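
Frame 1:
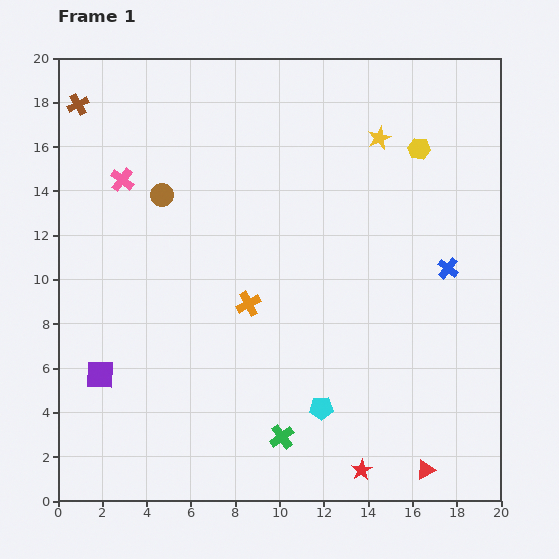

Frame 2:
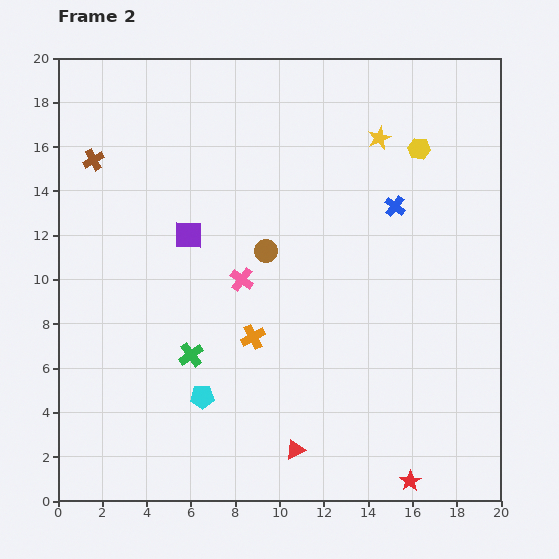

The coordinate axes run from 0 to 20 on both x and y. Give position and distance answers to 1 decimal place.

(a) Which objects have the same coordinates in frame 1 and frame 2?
the yellow star, the yellow hexagon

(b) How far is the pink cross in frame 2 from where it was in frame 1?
7.0

The pink cross moved from (2.9, 14.5) to (8.3, 10.0), a distance of √(5.4² + 4.5²) ≈ 7.0.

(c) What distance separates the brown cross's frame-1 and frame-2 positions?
2.6

The brown cross moved from (0.9, 17.9) to (1.6, 15.4), a distance of √(0.7² + 2.5²) ≈ 2.6.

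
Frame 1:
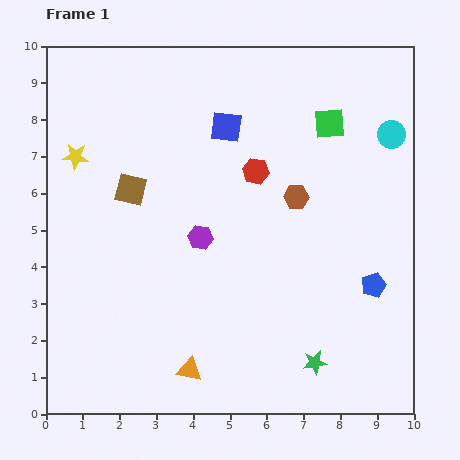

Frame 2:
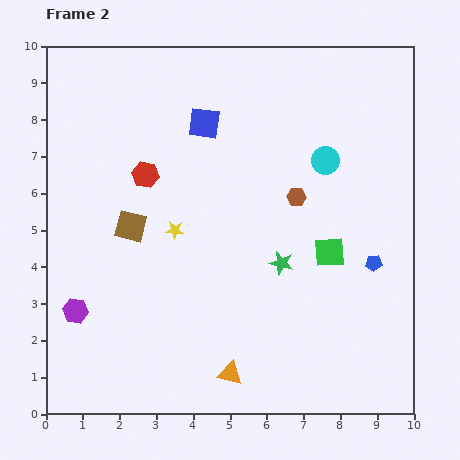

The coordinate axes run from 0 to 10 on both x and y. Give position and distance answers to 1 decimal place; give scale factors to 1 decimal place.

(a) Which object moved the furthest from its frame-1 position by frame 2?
the purple hexagon

(moved 3.9; next 3.5)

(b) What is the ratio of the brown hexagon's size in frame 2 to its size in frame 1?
0.8×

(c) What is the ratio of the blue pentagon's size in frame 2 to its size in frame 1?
0.7×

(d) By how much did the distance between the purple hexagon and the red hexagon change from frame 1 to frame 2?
+1.9

Distance in frame 1: 2.3. Distance in frame 2: 4.2.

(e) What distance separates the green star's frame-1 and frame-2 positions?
2.8

The green star moved from (7.3, 1.4) to (6.4, 4.1), a distance of √(0.9² + 2.7²) ≈ 2.8.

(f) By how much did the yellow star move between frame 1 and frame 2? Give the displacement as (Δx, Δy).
(2.7, -2.0)

The yellow star was at (0.8, 7.0) in frame 1 and (3.5, 5.0) in frame 2.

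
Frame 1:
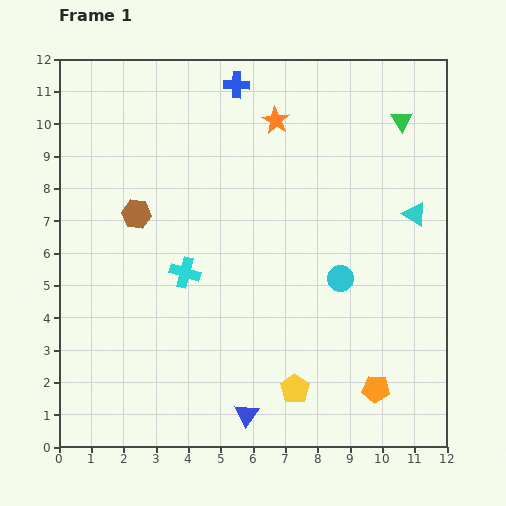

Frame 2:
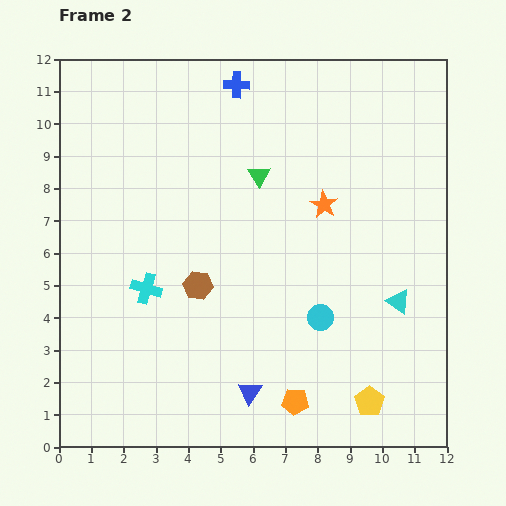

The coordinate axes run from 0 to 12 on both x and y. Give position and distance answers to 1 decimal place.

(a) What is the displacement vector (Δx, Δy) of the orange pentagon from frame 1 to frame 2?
(-2.5, -0.4)

The orange pentagon was at (9.8, 1.8) in frame 1 and (7.3, 1.4) in frame 2.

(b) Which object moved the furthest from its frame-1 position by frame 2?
the green triangle

(moved 4.7; next 3.0)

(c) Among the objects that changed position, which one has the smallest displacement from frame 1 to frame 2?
the blue triangle

(moved 0.7)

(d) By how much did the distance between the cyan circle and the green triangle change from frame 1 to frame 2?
-0.5

Distance in frame 1: 5.3. Distance in frame 2: 4.8.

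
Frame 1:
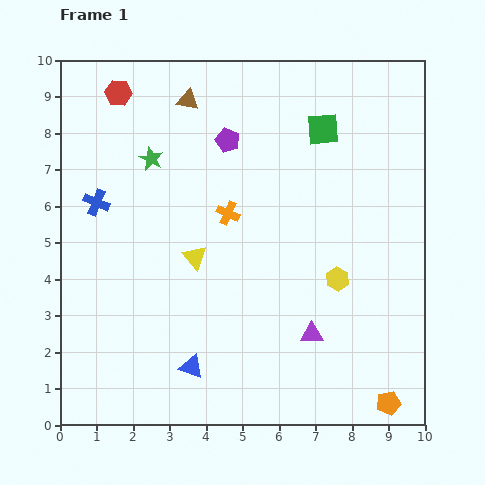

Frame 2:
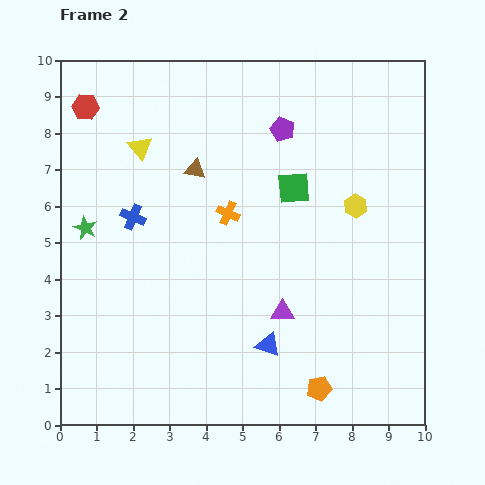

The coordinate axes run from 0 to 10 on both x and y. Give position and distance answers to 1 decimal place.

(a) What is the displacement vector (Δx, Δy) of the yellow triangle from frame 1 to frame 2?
(-1.5, 3.0)

The yellow triangle was at (3.7, 4.6) in frame 1 and (2.2, 7.6) in frame 2.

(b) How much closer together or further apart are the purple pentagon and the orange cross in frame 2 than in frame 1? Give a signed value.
+0.7

Distance in frame 1: 2.0. Distance in frame 2: 2.7.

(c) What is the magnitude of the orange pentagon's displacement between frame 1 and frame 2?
1.9

The orange pentagon moved from (9.0, 0.6) to (7.1, 1.0), a distance of √(1.9² + 0.4²) ≈ 1.9.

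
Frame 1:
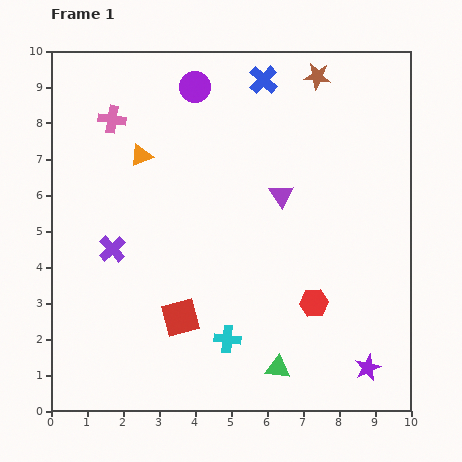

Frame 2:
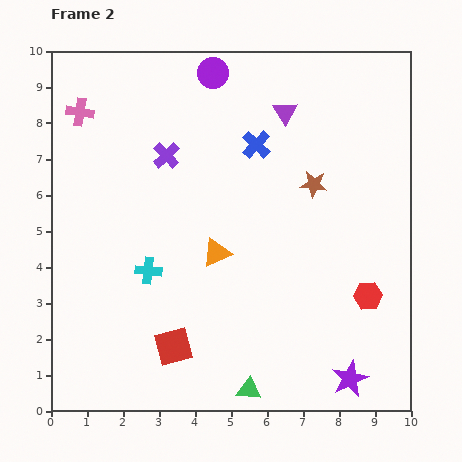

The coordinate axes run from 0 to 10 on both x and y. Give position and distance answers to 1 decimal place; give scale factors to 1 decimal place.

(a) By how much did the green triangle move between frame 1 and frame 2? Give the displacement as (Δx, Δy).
(-0.8, -0.6)

The green triangle was at (6.3, 1.2) in frame 1 and (5.5, 0.6) in frame 2.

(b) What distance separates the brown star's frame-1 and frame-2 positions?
3.0

The brown star moved from (7.4, 9.3) to (7.3, 6.3), a distance of √(0.1² + 3.0²) ≈ 3.0.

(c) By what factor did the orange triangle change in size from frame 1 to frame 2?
1.3×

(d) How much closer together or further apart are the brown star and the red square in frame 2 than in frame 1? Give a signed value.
-1.7

Distance in frame 1: 7.7. Distance in frame 2: 6.0.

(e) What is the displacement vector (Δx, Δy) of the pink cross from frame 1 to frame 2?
(-0.9, 0.2)

The pink cross was at (1.7, 8.1) in frame 1 and (0.8, 8.3) in frame 2.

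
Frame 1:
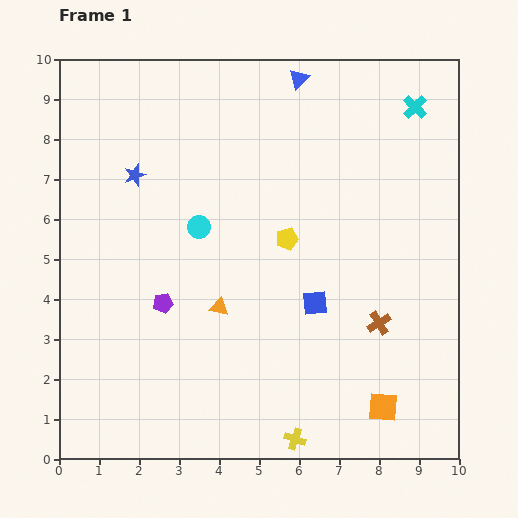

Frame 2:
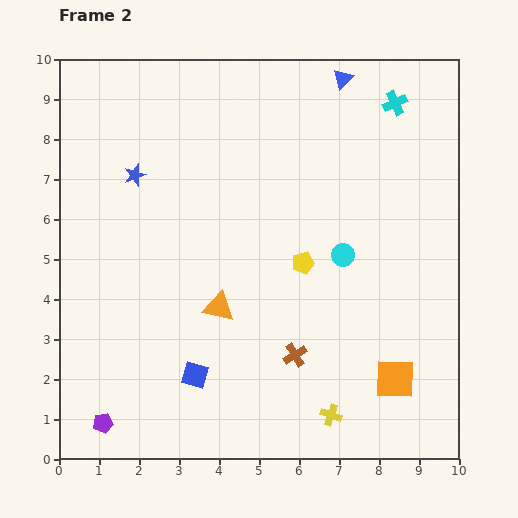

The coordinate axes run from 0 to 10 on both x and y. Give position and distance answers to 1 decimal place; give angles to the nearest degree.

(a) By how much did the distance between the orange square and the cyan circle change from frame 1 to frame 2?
-3.0

Distance in frame 1: 6.4. Distance in frame 2: 3.4.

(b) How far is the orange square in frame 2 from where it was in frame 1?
0.8

The orange square moved from (8.1, 1.3) to (8.4, 2.0), a distance of √(0.3² + 0.7²) ≈ 0.8.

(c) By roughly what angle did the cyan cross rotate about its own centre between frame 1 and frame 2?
21° clockwise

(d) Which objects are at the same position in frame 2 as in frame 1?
the blue star, the orange triangle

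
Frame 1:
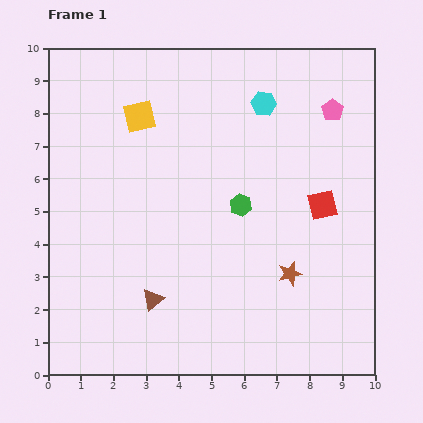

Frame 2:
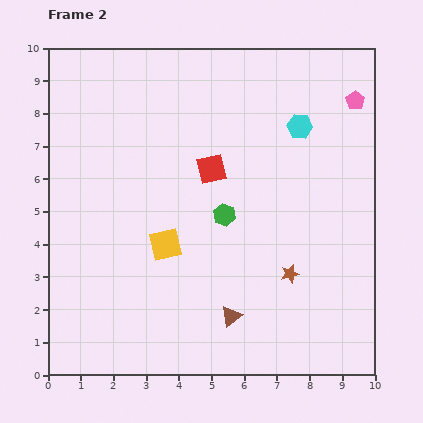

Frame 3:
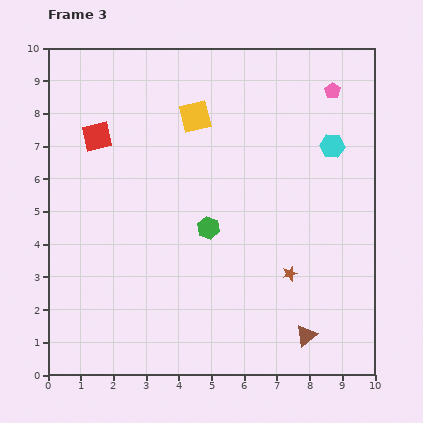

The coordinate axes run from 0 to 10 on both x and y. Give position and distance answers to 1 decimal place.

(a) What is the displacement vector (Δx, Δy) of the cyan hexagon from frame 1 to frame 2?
(1.1, -0.7)

The cyan hexagon was at (6.6, 8.3) in frame 1 and (7.7, 7.6) in frame 2.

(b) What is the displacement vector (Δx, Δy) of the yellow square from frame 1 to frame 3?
(1.7, 0.0)

The yellow square was at (2.8, 7.9) in frame 1 and (4.5, 7.9) in frame 3.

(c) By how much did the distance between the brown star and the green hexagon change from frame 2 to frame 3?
+0.2

Distance in frame 2: 2.7. Distance in frame 3: 2.9.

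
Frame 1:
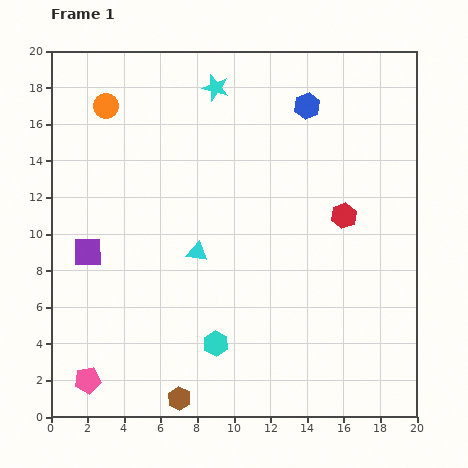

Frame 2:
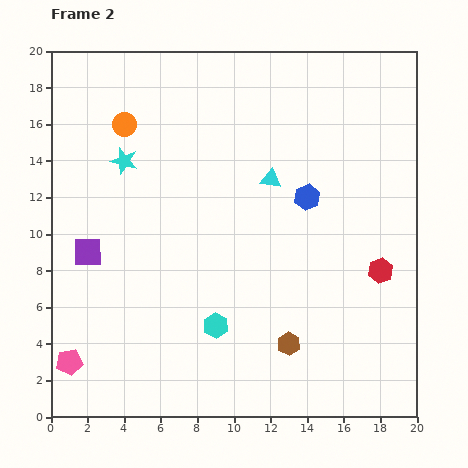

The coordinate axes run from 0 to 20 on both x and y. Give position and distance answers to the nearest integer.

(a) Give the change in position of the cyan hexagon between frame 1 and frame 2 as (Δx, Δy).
(0, 1)

The cyan hexagon was at (9, 4) in frame 1 and (9, 5) in frame 2.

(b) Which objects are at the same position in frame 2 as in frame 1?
the purple square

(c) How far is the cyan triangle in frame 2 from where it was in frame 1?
6

The cyan triangle moved from (8, 9) to (12, 13), a distance of √(4² + 4²) ≈ 6.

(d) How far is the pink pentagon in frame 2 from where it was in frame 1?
1

The pink pentagon moved from (2, 2) to (1, 3), a distance of √(1² + 1²) ≈ 1.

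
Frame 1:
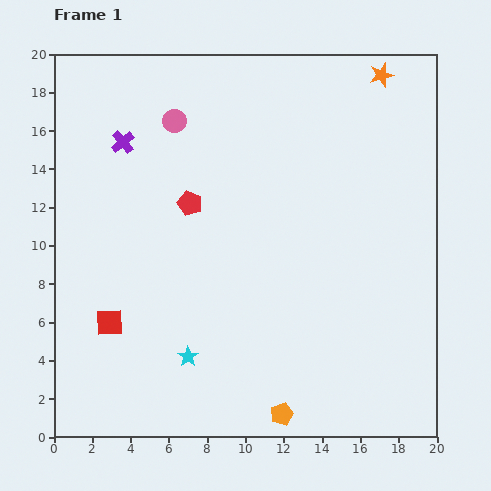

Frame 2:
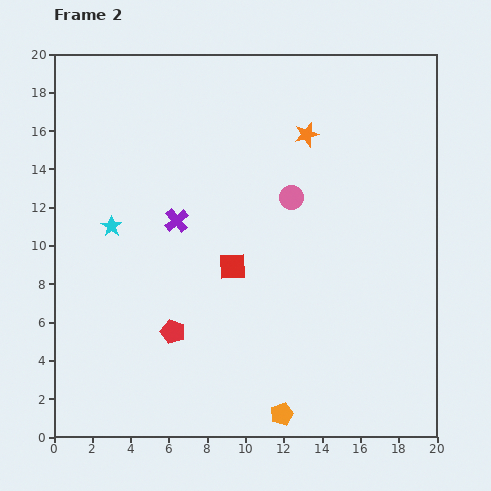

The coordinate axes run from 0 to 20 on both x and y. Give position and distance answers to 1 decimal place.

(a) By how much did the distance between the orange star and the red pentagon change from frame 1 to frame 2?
+0.5

Distance in frame 1: 12.0. Distance in frame 2: 12.5.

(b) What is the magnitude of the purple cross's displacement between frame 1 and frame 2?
5.0

The purple cross moved from (3.6, 15.4) to (6.4, 11.3), a distance of √(2.8² + 4.1²) ≈ 5.0.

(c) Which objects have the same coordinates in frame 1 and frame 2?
the orange pentagon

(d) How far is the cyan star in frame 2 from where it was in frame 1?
7.9

The cyan star moved from (7.0, 4.2) to (3.0, 11.0), a distance of √(4.0² + 6.8²) ≈ 7.9.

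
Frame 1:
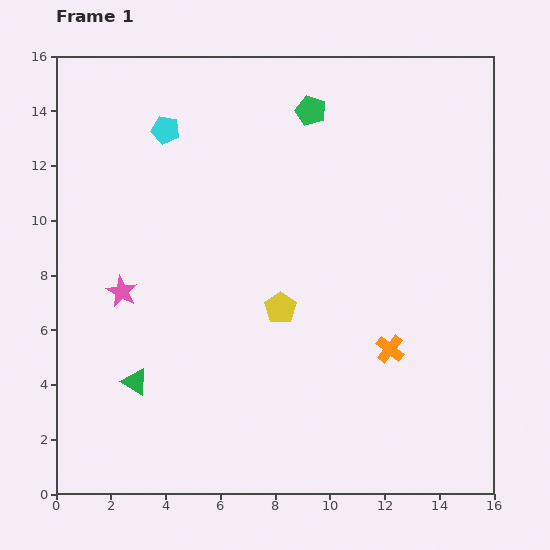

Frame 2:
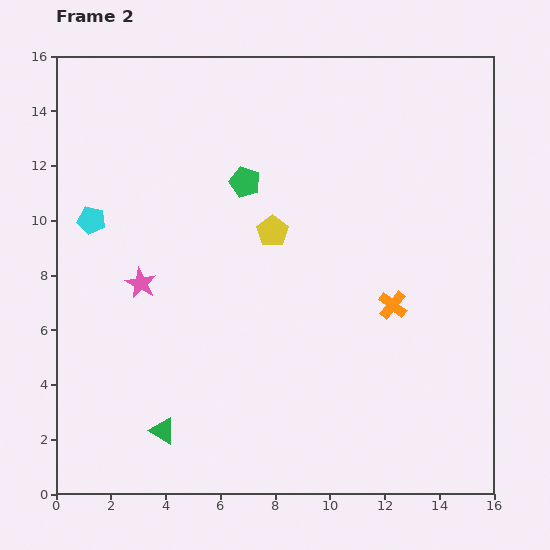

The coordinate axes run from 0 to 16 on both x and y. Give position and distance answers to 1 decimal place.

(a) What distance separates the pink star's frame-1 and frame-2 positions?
0.8

The pink star moved from (2.4, 7.4) to (3.1, 7.7), a distance of √(0.7² + 0.3²) ≈ 0.8.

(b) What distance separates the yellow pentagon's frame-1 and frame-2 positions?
2.8

The yellow pentagon moved from (8.2, 6.8) to (7.9, 9.6), a distance of √(0.3² + 2.8²) ≈ 2.8.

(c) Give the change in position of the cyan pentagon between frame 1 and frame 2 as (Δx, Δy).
(-2.7, -3.3)

The cyan pentagon was at (4.0, 13.3) in frame 1 and (1.3, 10.0) in frame 2.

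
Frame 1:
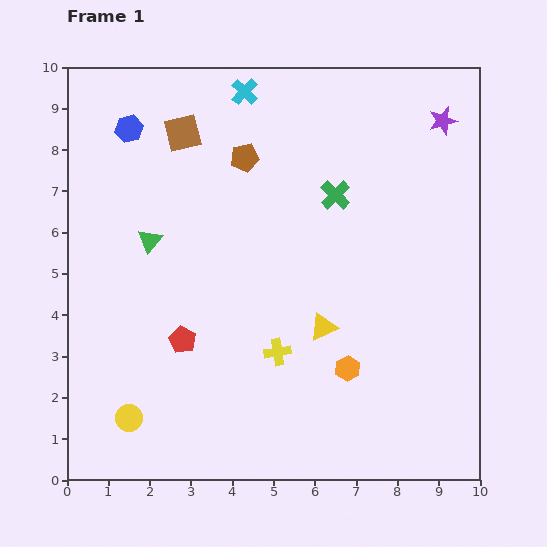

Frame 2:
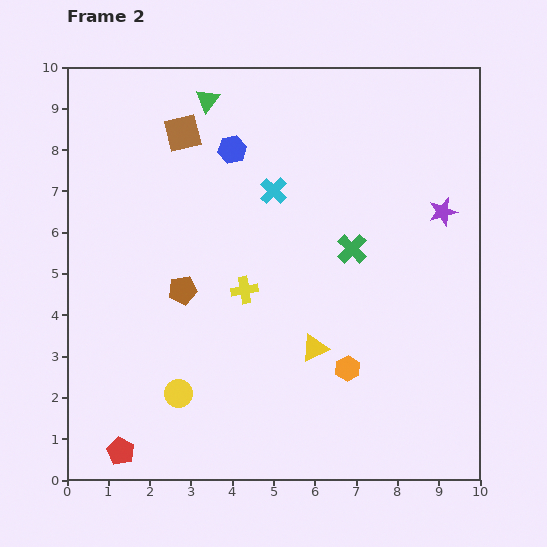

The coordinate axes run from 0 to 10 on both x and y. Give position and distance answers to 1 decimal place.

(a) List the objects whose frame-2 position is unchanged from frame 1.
the orange hexagon, the brown square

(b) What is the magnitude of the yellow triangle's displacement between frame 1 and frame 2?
0.5

The yellow triangle moved from (6.2, 3.7) to (6.0, 3.2), a distance of √(0.2² + 0.5²) ≈ 0.5.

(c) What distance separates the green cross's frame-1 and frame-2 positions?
1.4

The green cross moved from (6.5, 6.9) to (6.9, 5.6), a distance of √(0.4² + 1.3²) ≈ 1.4.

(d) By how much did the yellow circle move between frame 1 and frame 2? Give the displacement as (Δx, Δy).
(1.2, 0.6)

The yellow circle was at (1.5, 1.5) in frame 1 and (2.7, 2.1) in frame 2.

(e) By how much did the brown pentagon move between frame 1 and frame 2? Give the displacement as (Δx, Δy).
(-1.5, -3.2)

The brown pentagon was at (4.3, 7.8) in frame 1 and (2.8, 4.6) in frame 2.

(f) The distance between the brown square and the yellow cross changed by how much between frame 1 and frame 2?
-1.7

Distance in frame 1: 5.8. Distance in frame 2: 4.1.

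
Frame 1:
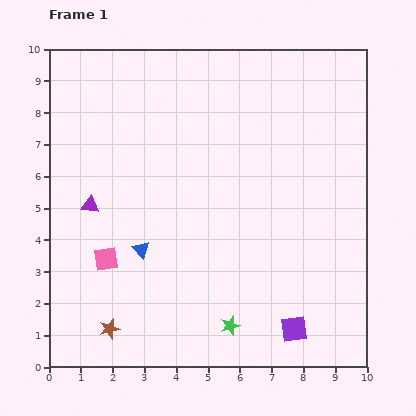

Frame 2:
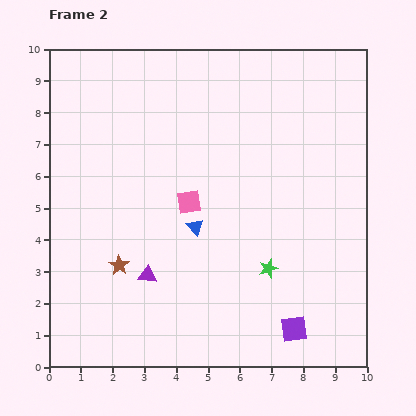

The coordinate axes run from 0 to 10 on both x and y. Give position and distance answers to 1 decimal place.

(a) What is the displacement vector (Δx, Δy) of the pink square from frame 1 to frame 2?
(2.6, 1.8)

The pink square was at (1.8, 3.4) in frame 1 and (4.4, 5.2) in frame 2.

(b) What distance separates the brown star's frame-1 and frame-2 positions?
2.0

The brown star moved from (1.9, 1.2) to (2.2, 3.2), a distance of √(0.3² + 2.0²) ≈ 2.0.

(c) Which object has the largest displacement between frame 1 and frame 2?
the pink square

(moved 3.2; next 2.8)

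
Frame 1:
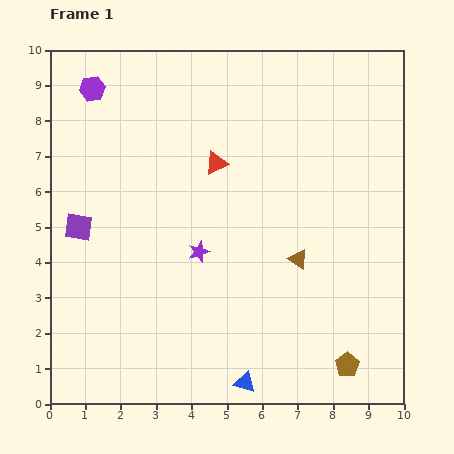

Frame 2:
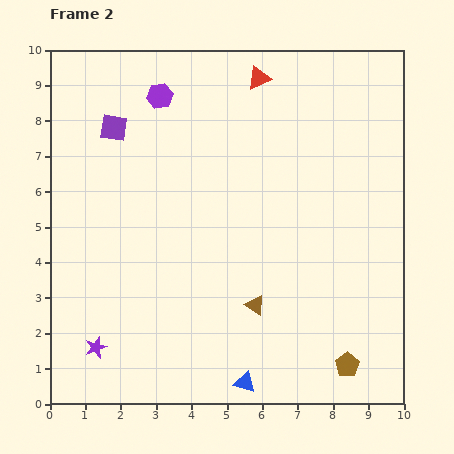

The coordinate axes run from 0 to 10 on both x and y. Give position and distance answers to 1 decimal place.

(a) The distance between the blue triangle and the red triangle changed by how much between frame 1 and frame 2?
+2.3

Distance in frame 1: 6.3. Distance in frame 2: 8.6.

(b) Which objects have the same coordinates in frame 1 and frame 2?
the brown pentagon, the blue triangle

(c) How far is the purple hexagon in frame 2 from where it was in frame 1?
1.9

The purple hexagon moved from (1.2, 8.9) to (3.1, 8.7), a distance of √(1.9² + 0.2²) ≈ 1.9.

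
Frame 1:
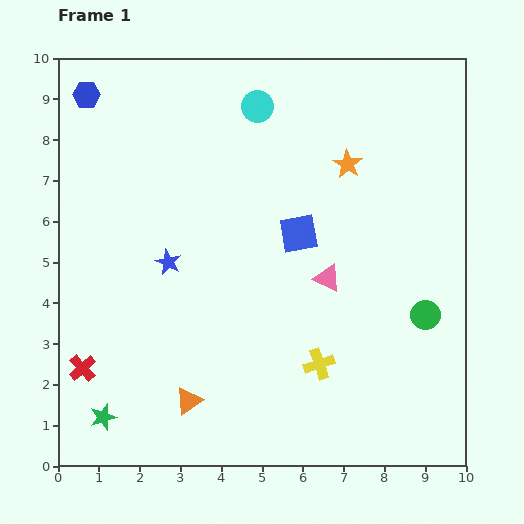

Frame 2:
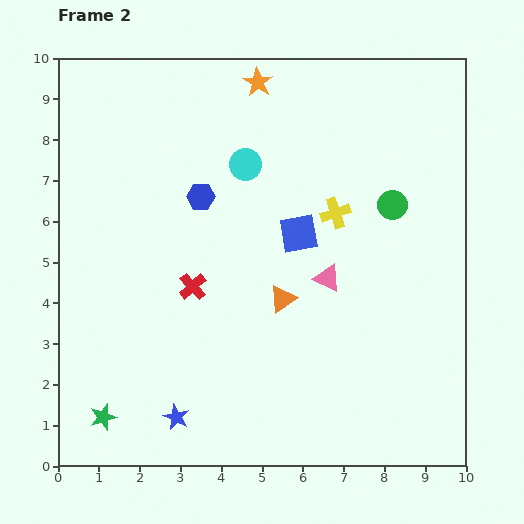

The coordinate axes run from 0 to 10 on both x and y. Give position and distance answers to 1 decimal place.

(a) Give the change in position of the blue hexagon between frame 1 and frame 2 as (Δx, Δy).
(2.8, -2.5)

The blue hexagon was at (0.7, 9.1) in frame 1 and (3.5, 6.6) in frame 2.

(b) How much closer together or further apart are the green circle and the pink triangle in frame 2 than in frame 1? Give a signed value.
-0.2

Distance in frame 1: 2.6. Distance in frame 2: 2.4.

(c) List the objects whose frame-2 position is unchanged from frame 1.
the pink triangle, the green star, the blue square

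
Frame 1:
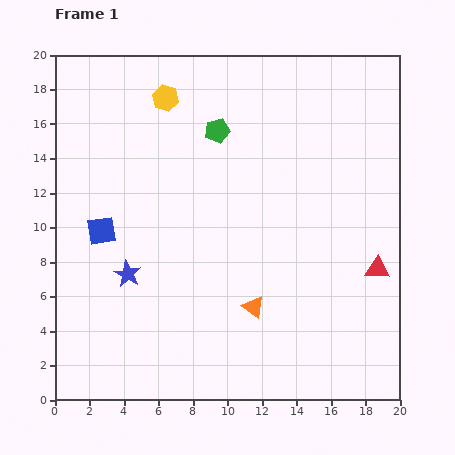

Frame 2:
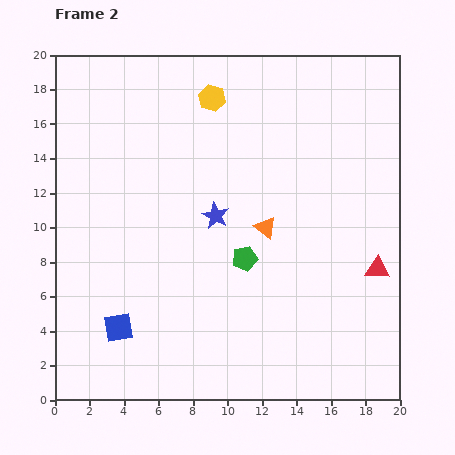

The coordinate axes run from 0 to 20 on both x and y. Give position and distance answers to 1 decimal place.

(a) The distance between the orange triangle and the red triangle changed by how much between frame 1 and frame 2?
-0.6

Distance in frame 1: 7.5. Distance in frame 2: 6.9.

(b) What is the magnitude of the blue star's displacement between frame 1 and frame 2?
6.1

The blue star moved from (4.2, 7.3) to (9.3, 10.7), a distance of √(5.1² + 3.4²) ≈ 6.1.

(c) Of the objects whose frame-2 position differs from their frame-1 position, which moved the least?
the yellow hexagon

(moved 2.7)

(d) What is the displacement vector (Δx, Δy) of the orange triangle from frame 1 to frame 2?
(0.7, 4.6)

The orange triangle was at (11.5, 5.4) in frame 1 and (12.2, 10.0) in frame 2.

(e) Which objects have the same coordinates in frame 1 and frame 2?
the red triangle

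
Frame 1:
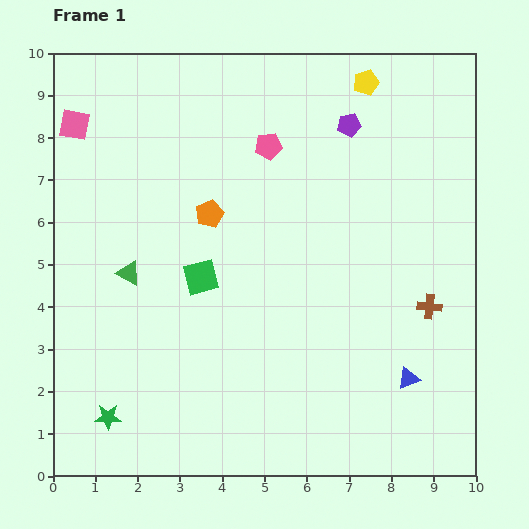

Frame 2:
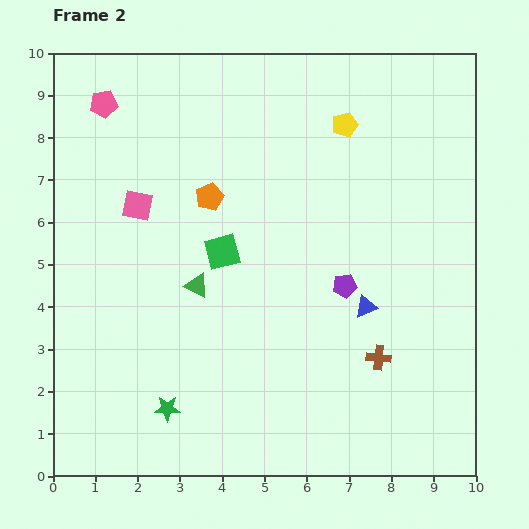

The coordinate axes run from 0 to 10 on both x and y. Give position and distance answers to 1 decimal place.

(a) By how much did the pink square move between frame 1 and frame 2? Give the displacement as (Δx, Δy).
(1.5, -1.9)

The pink square was at (0.5, 8.3) in frame 1 and (2.0, 6.4) in frame 2.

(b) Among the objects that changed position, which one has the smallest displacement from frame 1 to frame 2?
the orange pentagon

(moved 0.4)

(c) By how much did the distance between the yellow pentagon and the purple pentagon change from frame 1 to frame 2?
+2.7

Distance in frame 1: 1.1. Distance in frame 2: 3.8.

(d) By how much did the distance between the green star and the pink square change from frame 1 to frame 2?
-2.0

Distance in frame 1: 6.9. Distance in frame 2: 4.9.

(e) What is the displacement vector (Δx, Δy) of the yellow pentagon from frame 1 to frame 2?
(-0.5, -1.0)

The yellow pentagon was at (7.4, 9.3) in frame 1 and (6.9, 8.3) in frame 2.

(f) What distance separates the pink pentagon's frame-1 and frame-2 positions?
4.0

The pink pentagon moved from (5.1, 7.8) to (1.2, 8.8), a distance of √(3.9² + 1.0²) ≈ 4.0.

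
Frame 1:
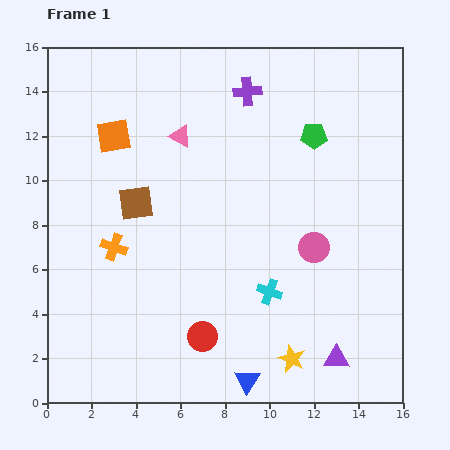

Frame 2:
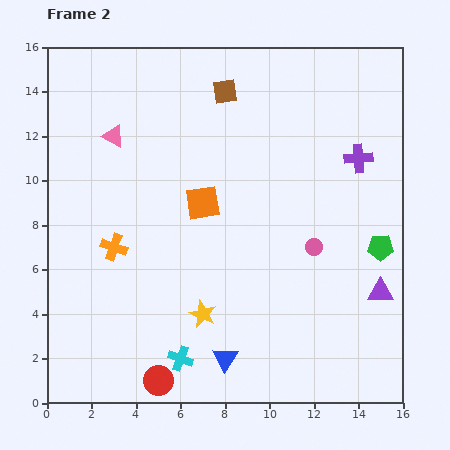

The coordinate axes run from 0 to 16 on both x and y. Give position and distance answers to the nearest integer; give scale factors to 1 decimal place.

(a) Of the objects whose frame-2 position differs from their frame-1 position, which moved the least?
the blue triangle

(moved 1)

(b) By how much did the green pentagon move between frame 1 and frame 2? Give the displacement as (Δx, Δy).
(3, -5)

The green pentagon was at (12, 12) in frame 1 and (15, 7) in frame 2.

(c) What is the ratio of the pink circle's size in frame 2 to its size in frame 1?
0.6×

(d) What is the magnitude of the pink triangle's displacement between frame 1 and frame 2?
3

The pink triangle moved from (6, 12) to (3, 12), a distance of √(3² + 0²) ≈ 3.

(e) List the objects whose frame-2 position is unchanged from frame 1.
the orange cross, the pink circle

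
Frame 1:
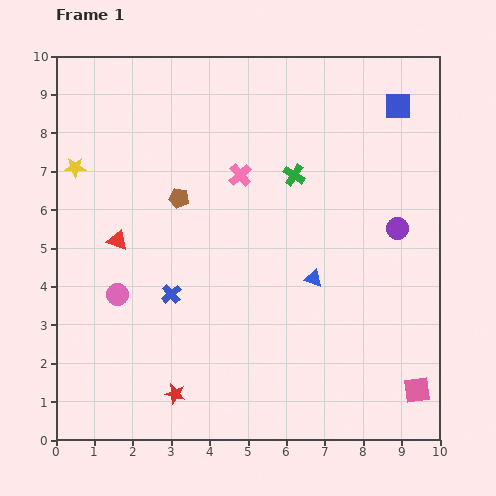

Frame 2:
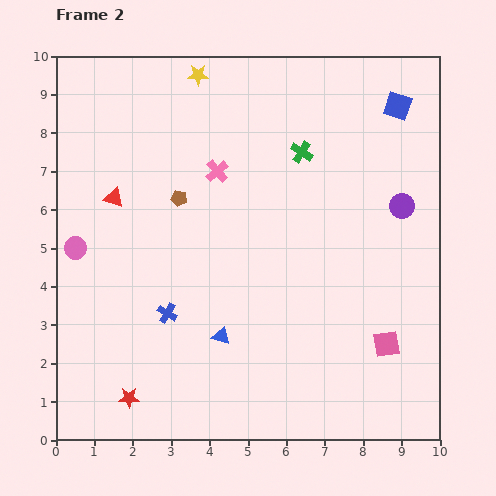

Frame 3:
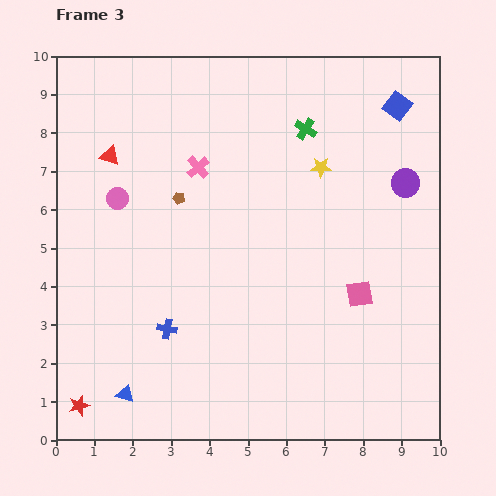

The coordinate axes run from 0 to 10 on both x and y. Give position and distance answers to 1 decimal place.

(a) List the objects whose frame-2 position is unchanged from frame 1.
the blue square, the brown pentagon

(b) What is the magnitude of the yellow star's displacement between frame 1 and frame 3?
6.4

The yellow star moved from (0.5, 7.1) to (6.9, 7.1), a distance of √(6.4² + 0.0²) ≈ 6.4.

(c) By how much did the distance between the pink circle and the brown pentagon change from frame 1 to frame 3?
-1.4

Distance in frame 1: 3.0. Distance in frame 3: 1.6.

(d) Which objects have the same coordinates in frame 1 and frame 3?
the blue square, the brown pentagon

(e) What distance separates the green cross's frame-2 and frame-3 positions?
0.6

The green cross moved from (6.4, 7.5) to (6.5, 8.1), a distance of √(0.1² + 0.6²) ≈ 0.6.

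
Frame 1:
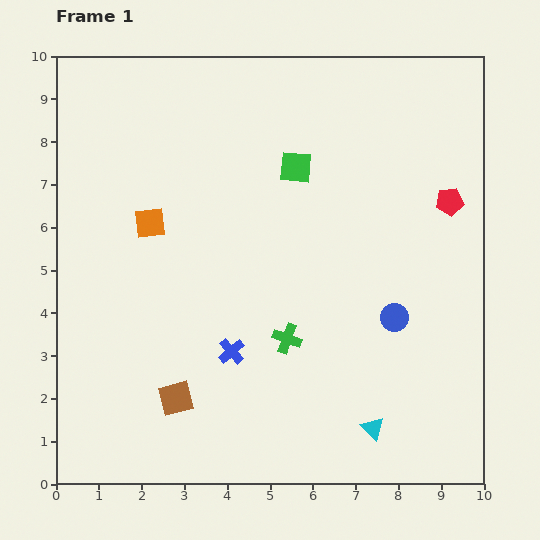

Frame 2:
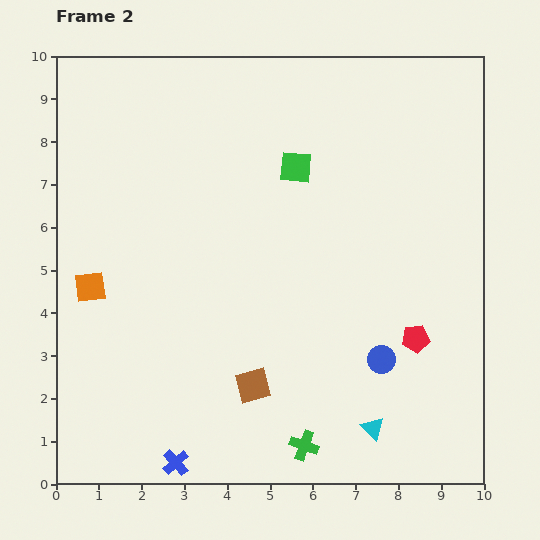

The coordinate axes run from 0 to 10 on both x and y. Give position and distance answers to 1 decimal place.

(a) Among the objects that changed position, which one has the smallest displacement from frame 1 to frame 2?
the blue circle

(moved 1.0)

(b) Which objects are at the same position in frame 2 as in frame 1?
the cyan triangle, the green square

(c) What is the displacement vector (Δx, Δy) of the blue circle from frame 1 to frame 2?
(-0.3, -1.0)

The blue circle was at (7.9, 3.9) in frame 1 and (7.6, 2.9) in frame 2.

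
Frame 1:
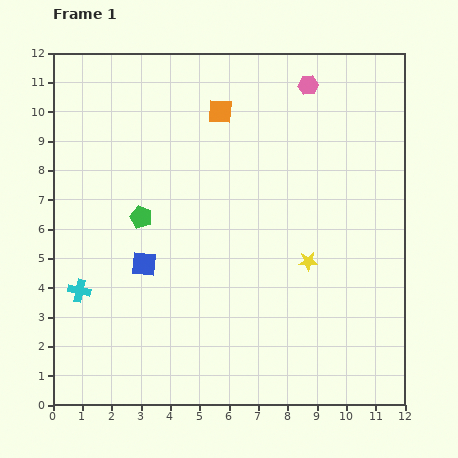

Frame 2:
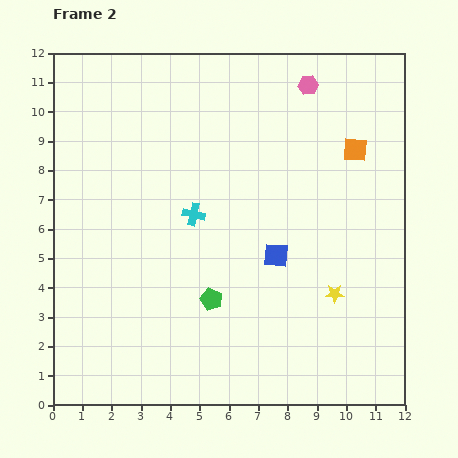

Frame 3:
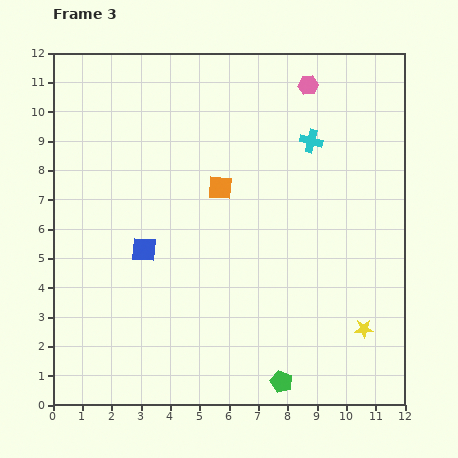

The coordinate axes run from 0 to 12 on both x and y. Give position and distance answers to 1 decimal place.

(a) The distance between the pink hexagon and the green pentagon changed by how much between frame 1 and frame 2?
+0.7

Distance in frame 1: 7.3. Distance in frame 2: 8.0.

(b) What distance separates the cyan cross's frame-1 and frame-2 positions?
4.7

The cyan cross moved from (0.9, 3.9) to (4.8, 6.5), a distance of √(3.9² + 2.6²) ≈ 4.7.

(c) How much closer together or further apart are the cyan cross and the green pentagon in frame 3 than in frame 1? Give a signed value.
+5.0

Distance in frame 1: 3.3. Distance in frame 3: 8.3.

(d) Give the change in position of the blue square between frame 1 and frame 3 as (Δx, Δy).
(0.0, 0.5)

The blue square was at (3.1, 4.8) in frame 1 and (3.1, 5.3) in frame 3.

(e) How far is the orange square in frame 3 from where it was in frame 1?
2.6

The orange square moved from (5.7, 10.0) to (5.7, 7.4), a distance of √(0.0² + 2.6²) ≈ 2.6.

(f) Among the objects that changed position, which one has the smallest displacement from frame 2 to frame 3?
the yellow star

(moved 1.6)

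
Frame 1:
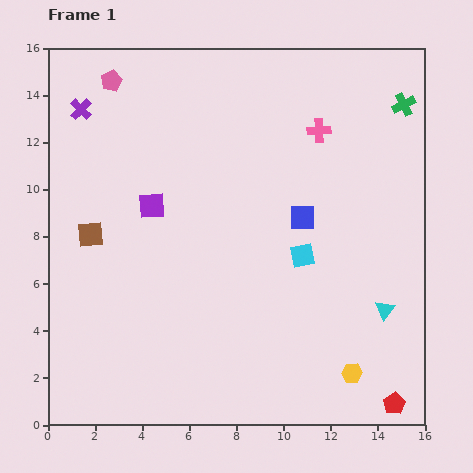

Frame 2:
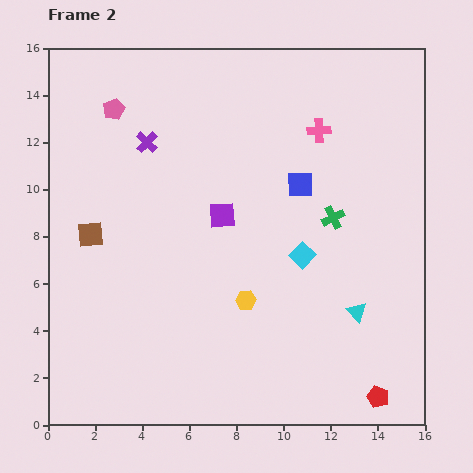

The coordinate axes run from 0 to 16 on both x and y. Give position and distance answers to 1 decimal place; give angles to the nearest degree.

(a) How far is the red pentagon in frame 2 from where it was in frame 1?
0.8

The red pentagon moved from (14.7, 0.9) to (14.0, 1.2), a distance of √(0.7² + 0.3²) ≈ 0.8.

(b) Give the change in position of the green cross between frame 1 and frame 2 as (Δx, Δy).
(-3.0, -4.8)

The green cross was at (15.1, 13.6) in frame 1 and (12.1, 8.8) in frame 2.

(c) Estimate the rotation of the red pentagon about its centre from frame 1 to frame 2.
20° counter-clockwise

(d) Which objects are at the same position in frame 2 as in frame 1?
the cyan square, the pink cross, the brown square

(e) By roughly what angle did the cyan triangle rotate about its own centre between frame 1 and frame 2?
22° counter-clockwise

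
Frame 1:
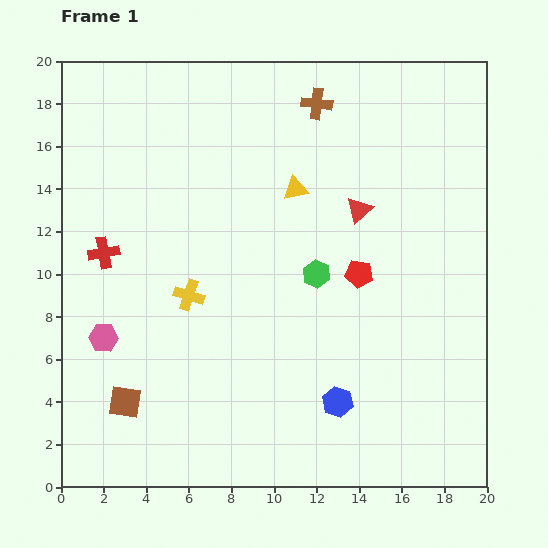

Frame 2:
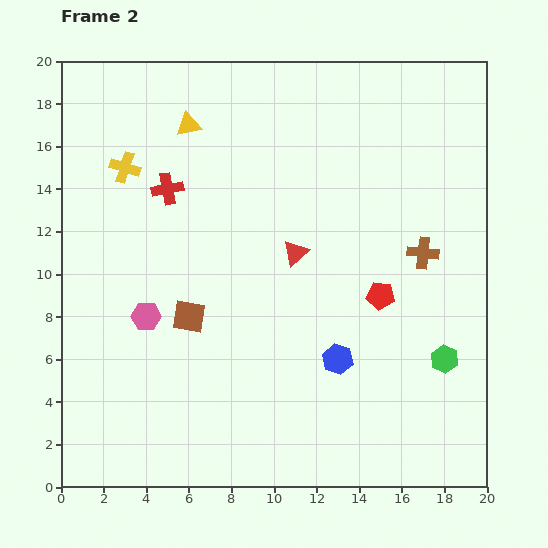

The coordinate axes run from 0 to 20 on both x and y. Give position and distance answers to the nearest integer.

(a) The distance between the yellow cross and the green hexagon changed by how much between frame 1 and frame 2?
+11

Distance in frame 1: 6. Distance in frame 2: 17.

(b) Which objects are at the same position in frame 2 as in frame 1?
none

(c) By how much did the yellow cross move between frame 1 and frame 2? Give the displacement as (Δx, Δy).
(-3, 6)

The yellow cross was at (6, 9) in frame 1 and (3, 15) in frame 2.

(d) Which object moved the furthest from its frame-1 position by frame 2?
the brown cross

(moved 9; next 7)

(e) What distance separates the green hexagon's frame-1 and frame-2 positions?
7

The green hexagon moved from (12, 10) to (18, 6), a distance of √(6² + 4²) ≈ 7.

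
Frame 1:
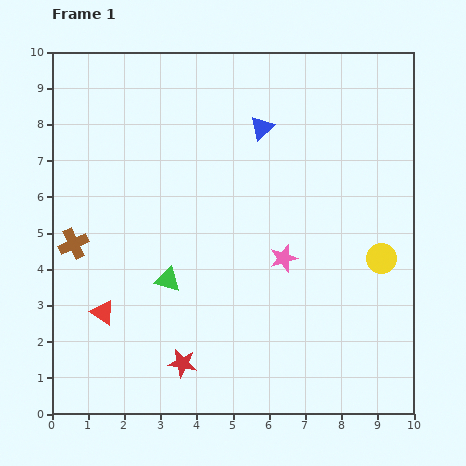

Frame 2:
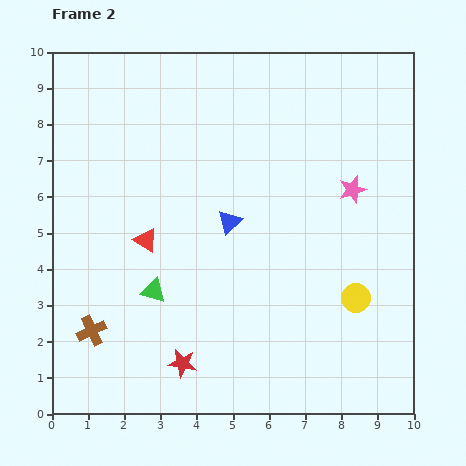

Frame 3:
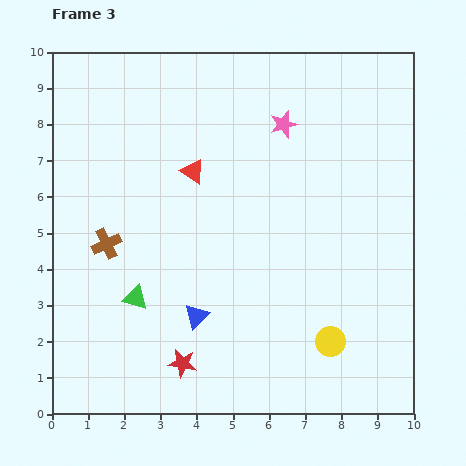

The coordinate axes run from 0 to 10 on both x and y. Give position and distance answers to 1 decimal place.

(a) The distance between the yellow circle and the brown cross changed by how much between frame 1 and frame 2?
-1.1

Distance in frame 1: 8.5. Distance in frame 2: 7.4.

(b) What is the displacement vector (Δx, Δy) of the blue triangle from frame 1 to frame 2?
(-0.9, -2.6)

The blue triangle was at (5.8, 7.9) in frame 1 and (4.9, 5.3) in frame 2.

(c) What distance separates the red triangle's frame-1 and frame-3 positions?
4.6

The red triangle moved from (1.4, 2.8) to (3.9, 6.7), a distance of √(2.5² + 3.9²) ≈ 4.6.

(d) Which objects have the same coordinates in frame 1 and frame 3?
the red star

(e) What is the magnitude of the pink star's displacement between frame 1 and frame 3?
3.7

The pink star moved from (6.4, 4.3) to (6.4, 8.0), a distance of √(0.0² + 3.7²) ≈ 3.7.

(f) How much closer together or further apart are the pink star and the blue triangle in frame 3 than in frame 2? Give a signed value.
+2.3

Distance in frame 2: 3.5. Distance in frame 3: 5.8.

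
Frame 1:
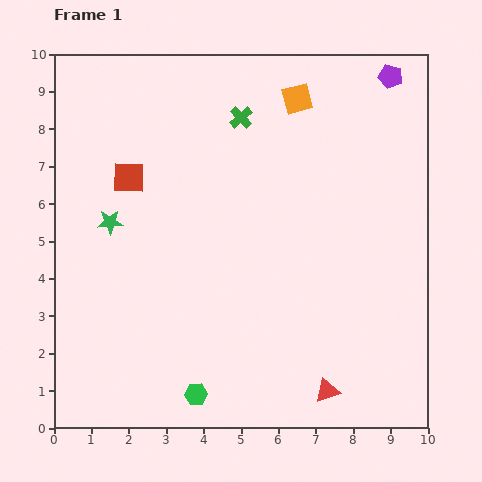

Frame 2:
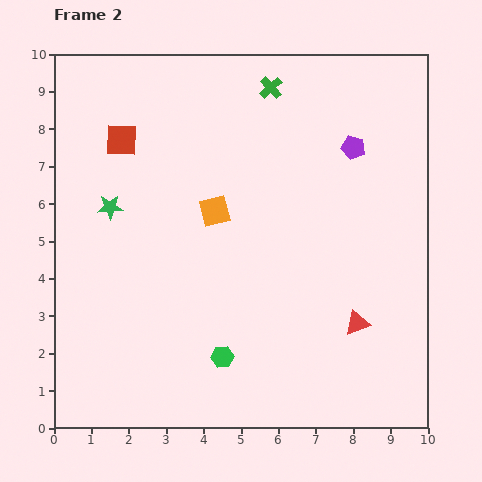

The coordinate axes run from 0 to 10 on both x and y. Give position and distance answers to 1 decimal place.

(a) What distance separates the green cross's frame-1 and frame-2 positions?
1.1

The green cross moved from (5.0, 8.3) to (5.8, 9.1), a distance of √(0.8² + 0.8²) ≈ 1.1.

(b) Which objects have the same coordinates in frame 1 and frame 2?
none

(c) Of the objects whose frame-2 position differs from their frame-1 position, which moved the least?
the green star

(moved 0.4)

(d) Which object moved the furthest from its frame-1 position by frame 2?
the orange square

(moved 3.7; next 2.1)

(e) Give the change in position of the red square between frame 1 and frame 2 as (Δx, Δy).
(-0.2, 1.0)

The red square was at (2.0, 6.7) in frame 1 and (1.8, 7.7) in frame 2.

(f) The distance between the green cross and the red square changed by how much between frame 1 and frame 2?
+0.8

Distance in frame 1: 3.4. Distance in frame 2: 4.2.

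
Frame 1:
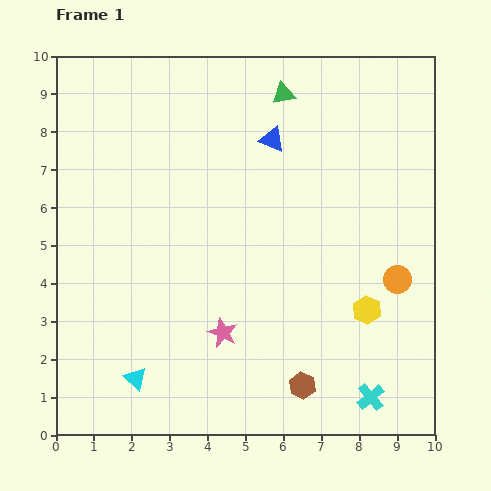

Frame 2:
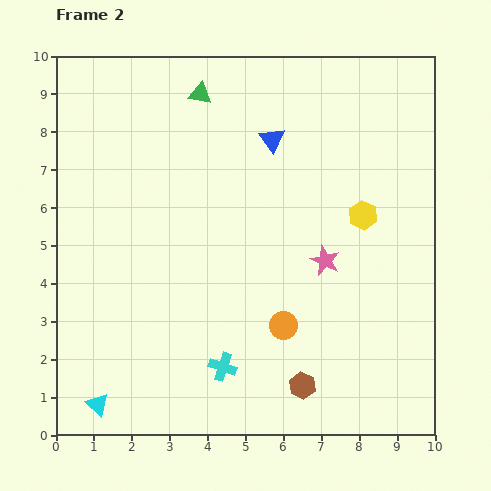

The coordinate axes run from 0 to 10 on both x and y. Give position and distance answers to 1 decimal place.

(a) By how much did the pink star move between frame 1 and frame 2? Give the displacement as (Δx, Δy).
(2.7, 1.9)

The pink star was at (4.4, 2.7) in frame 1 and (7.1, 4.6) in frame 2.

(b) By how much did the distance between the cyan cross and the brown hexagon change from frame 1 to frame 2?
+0.4

Distance in frame 1: 1.8. Distance in frame 2: 2.2.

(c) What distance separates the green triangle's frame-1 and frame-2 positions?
2.2

The green triangle moved from (6.0, 9.0) to (3.8, 9.0), a distance of √(2.2² + 0.0²) ≈ 2.2.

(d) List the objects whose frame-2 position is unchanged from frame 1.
the brown hexagon, the blue triangle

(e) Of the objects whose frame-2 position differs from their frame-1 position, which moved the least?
the cyan triangle

(moved 1.2)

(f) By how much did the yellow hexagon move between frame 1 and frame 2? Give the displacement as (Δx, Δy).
(-0.1, 2.5)

The yellow hexagon was at (8.2, 3.3) in frame 1 and (8.1, 5.8) in frame 2.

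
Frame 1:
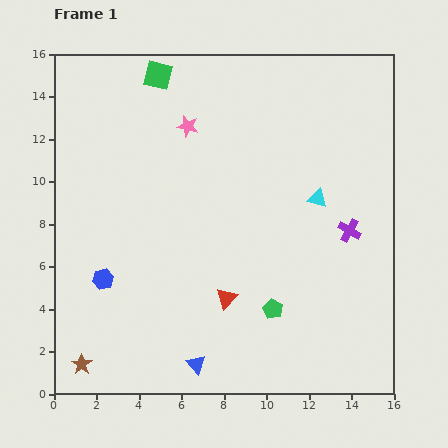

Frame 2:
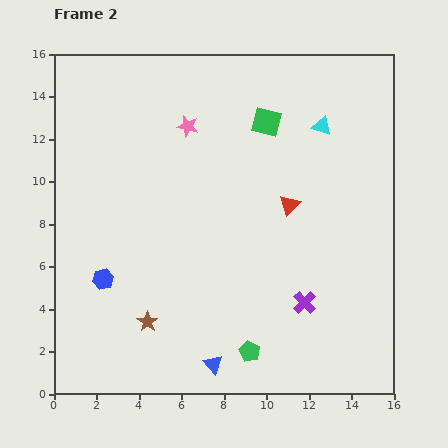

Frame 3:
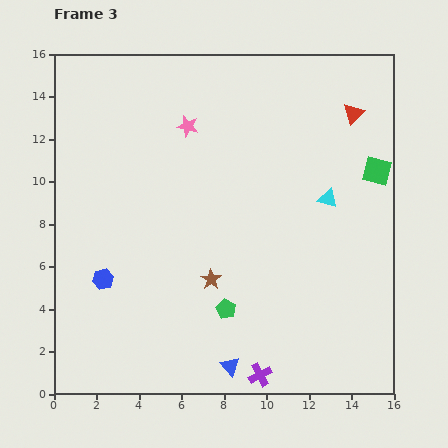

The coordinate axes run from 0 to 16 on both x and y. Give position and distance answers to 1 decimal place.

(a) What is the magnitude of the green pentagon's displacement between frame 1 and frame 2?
2.3

The green pentagon moved from (10.3, 4.0) to (9.2, 2.0), a distance of √(1.1² + 2.0²) ≈ 2.3.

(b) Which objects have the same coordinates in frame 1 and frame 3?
the blue hexagon, the pink star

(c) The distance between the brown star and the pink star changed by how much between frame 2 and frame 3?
-2.1

Distance in frame 2: 9.4. Distance in frame 3: 7.3.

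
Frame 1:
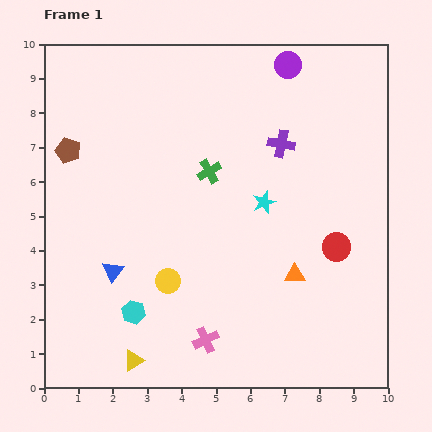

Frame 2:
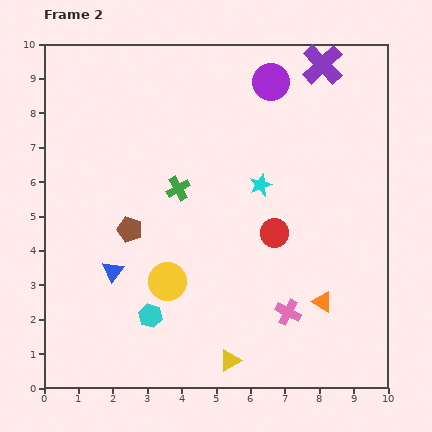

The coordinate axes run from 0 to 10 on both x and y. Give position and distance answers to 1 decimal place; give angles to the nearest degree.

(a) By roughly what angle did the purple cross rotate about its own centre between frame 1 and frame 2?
37° clockwise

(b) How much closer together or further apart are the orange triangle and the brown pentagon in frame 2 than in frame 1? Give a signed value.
-1.5

Distance in frame 1: 7.5. Distance in frame 2: 6.0.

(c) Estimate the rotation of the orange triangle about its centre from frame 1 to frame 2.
33° clockwise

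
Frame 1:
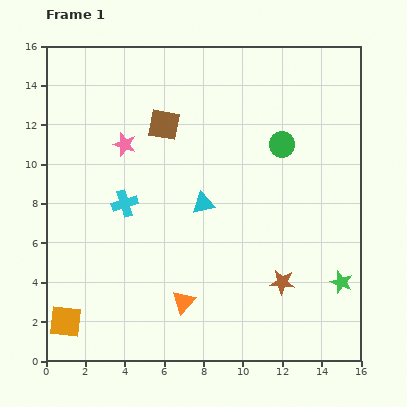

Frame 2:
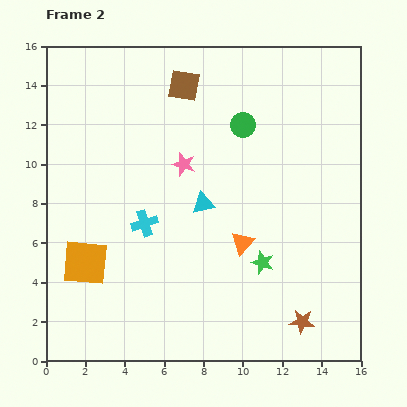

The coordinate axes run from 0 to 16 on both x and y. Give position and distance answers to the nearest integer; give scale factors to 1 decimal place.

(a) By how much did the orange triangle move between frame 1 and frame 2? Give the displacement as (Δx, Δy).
(3, 3)

The orange triangle was at (7, 3) in frame 1 and (10, 6) in frame 2.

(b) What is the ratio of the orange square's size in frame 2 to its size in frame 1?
1.4×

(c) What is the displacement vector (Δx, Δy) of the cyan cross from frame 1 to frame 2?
(1, -1)

The cyan cross was at (4, 8) in frame 1 and (5, 7) in frame 2.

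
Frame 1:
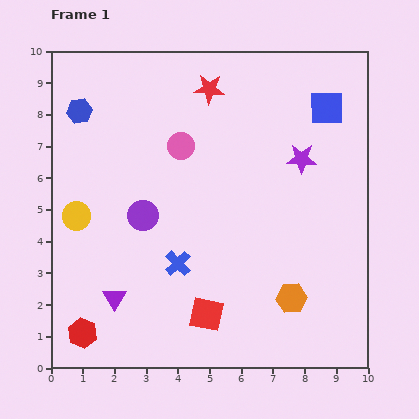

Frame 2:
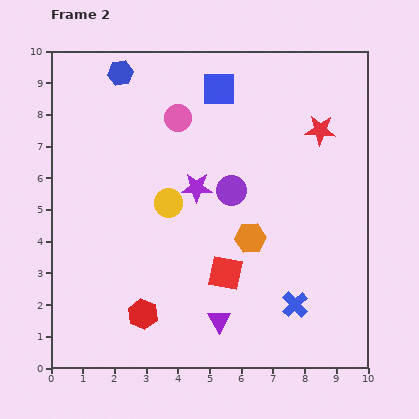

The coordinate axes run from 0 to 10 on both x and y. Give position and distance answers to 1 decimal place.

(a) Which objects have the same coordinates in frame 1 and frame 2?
none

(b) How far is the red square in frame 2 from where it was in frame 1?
1.4

The red square moved from (4.9, 1.7) to (5.5, 3.0), a distance of √(0.6² + 1.3²) ≈ 1.4.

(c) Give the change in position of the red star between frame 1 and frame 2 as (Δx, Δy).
(3.5, -1.3)

The red star was at (5.0, 8.8) in frame 1 and (8.5, 7.5) in frame 2.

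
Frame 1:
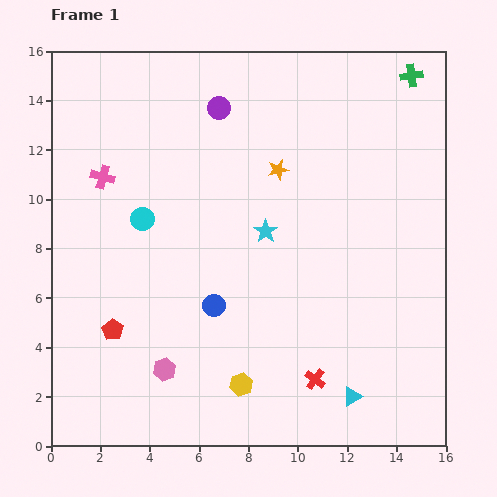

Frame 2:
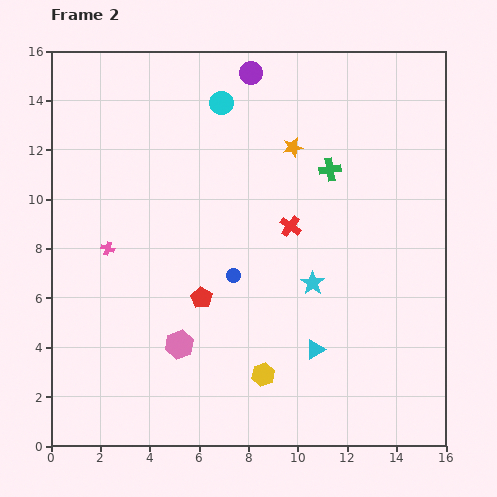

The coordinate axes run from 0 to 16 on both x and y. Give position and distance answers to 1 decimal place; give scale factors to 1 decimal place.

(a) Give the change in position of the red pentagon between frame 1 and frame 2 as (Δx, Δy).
(3.6, 1.3)

The red pentagon was at (2.5, 4.7) in frame 1 and (6.1, 6.0) in frame 2.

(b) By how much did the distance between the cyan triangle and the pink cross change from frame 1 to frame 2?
-4.2

Distance in frame 1: 13.5. Distance in frame 2: 9.3.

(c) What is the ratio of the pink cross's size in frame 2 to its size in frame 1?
0.6×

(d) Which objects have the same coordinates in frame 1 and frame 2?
none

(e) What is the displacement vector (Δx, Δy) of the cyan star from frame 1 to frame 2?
(1.9, -2.1)

The cyan star was at (8.7, 8.7) in frame 1 and (10.6, 6.6) in frame 2.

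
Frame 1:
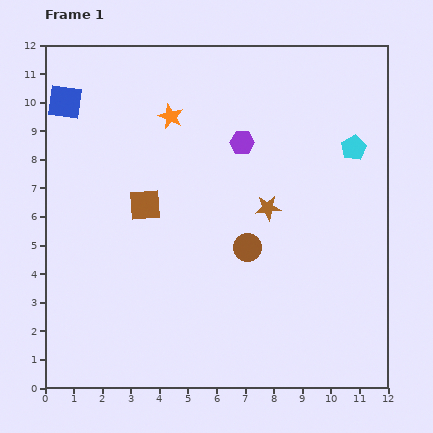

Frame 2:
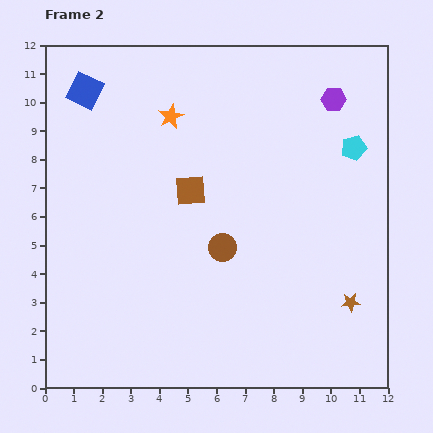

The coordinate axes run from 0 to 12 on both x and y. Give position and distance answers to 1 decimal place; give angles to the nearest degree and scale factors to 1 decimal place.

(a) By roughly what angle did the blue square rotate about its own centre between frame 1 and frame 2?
18° clockwise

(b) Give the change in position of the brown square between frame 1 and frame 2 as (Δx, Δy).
(1.6, 0.5)

The brown square was at (3.5, 6.4) in frame 1 and (5.1, 6.9) in frame 2.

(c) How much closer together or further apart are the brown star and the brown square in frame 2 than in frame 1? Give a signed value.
+2.5

Distance in frame 1: 4.3. Distance in frame 2: 6.8.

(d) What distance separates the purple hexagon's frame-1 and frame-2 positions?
3.5

The purple hexagon moved from (6.9, 8.6) to (10.1, 10.1), a distance of √(3.2² + 1.5²) ≈ 3.5.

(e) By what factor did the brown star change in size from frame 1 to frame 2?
0.7×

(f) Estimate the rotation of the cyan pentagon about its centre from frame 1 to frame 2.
15° clockwise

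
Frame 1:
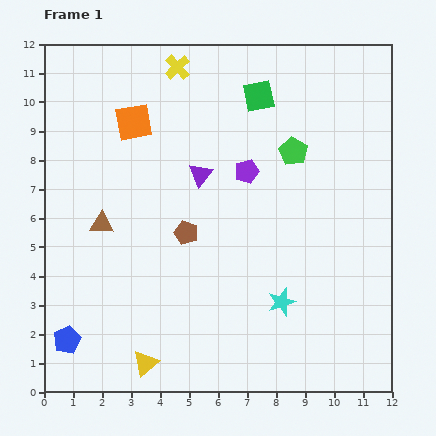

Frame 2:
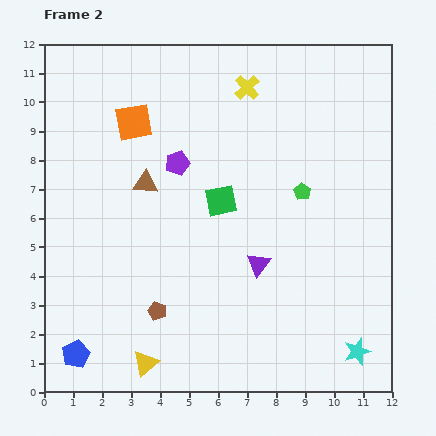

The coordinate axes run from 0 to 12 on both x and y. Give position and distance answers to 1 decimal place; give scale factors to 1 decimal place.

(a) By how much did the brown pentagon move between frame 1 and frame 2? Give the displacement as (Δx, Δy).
(-1.0, -2.7)

The brown pentagon was at (4.9, 5.5) in frame 1 and (3.9, 2.8) in frame 2.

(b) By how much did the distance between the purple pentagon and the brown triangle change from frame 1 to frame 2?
-4.0

Distance in frame 1: 5.3. Distance in frame 2: 1.3.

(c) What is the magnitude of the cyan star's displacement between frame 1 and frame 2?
3.1

The cyan star moved from (8.2, 3.1) to (10.8, 1.4), a distance of √(2.6² + 1.7²) ≈ 3.1.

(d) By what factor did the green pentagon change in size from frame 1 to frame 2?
0.6×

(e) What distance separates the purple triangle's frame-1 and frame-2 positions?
3.7

The purple triangle moved from (5.4, 7.5) to (7.4, 4.4), a distance of √(2.0² + 3.1²) ≈ 3.7.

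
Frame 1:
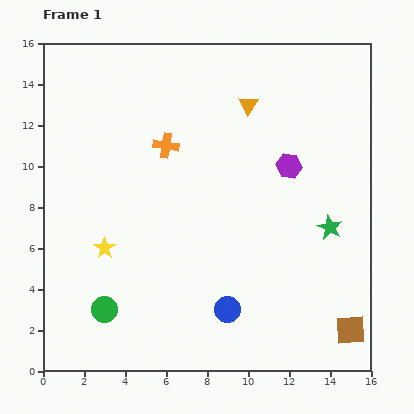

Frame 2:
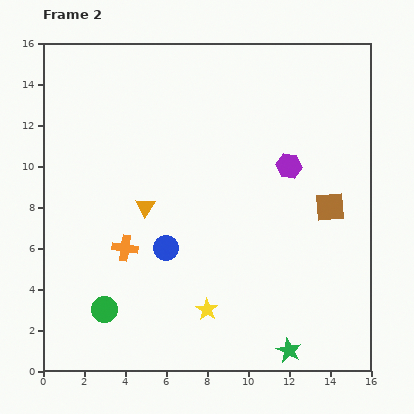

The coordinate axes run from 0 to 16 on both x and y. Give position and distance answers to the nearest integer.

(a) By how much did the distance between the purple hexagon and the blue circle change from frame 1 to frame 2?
-1

Distance in frame 1: 8. Distance in frame 2: 7.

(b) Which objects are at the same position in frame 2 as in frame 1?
the purple hexagon, the green circle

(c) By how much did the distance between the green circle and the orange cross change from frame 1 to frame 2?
-6

Distance in frame 1: 9. Distance in frame 2: 3.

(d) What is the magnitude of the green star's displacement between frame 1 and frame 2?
6

The green star moved from (14, 7) to (12, 1), a distance of √(2² + 6²) ≈ 6.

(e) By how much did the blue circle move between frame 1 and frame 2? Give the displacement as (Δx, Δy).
(-3, 3)

The blue circle was at (9, 3) in frame 1 and (6, 6) in frame 2.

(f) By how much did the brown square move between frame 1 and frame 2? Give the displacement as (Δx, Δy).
(-1, 6)

The brown square was at (15, 2) in frame 1 and (14, 8) in frame 2.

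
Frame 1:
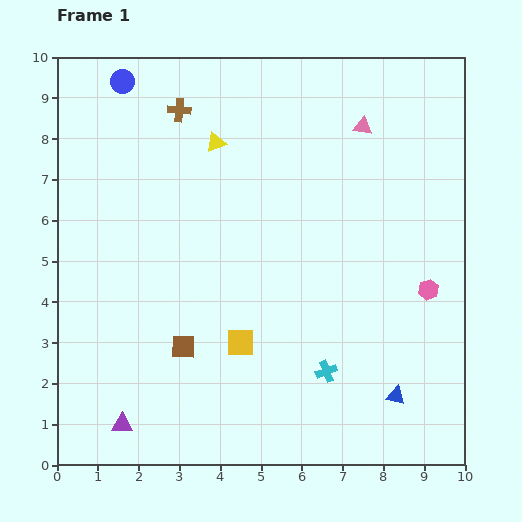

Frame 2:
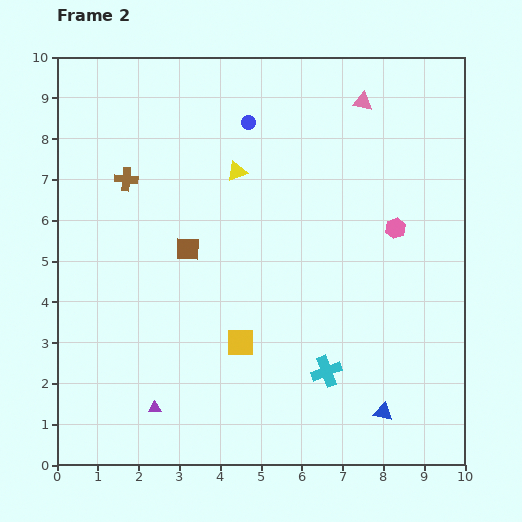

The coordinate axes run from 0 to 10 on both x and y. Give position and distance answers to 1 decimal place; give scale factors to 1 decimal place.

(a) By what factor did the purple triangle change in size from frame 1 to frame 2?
0.6×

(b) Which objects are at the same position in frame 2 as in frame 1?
the cyan cross, the yellow square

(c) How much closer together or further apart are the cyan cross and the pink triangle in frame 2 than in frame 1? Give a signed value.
+0.6

Distance in frame 1: 6.1. Distance in frame 2: 6.7.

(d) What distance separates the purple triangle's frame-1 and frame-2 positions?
0.9

The purple triangle moved from (1.6, 1.0) to (2.4, 1.4), a distance of √(0.8² + 0.4²) ≈ 0.9.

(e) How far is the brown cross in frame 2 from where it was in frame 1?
2.1

The brown cross moved from (3.0, 8.7) to (1.7, 7.0), a distance of √(1.3² + 1.7²) ≈ 2.1.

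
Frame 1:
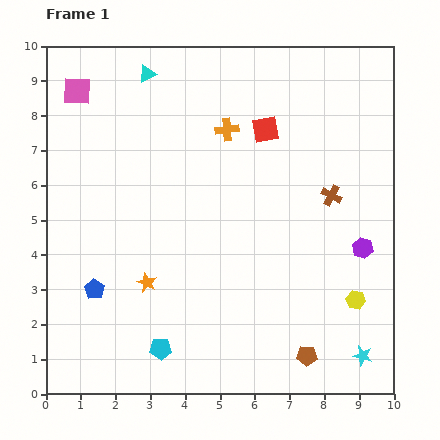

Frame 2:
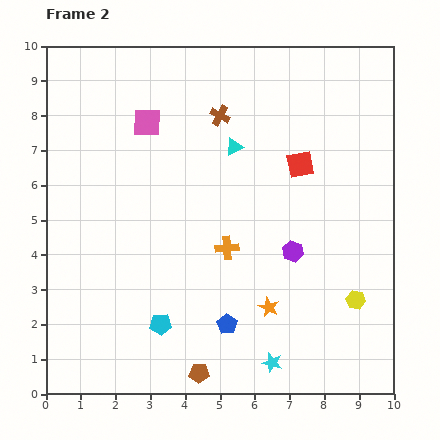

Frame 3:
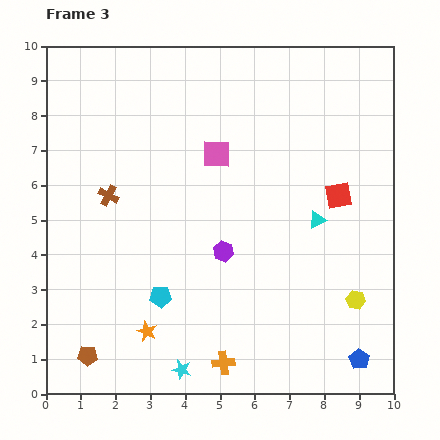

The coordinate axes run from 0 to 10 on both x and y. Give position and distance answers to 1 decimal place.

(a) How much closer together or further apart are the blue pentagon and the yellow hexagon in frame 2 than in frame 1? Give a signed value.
-3.7

Distance in frame 1: 7.5. Distance in frame 2: 3.8.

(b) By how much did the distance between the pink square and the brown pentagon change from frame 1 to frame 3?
-3.2

Distance in frame 1: 10.1. Distance in frame 3: 6.9.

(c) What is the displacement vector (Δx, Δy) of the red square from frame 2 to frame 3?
(1.1, -0.9)

The red square was at (7.3, 6.6) in frame 2 and (8.4, 5.7) in frame 3.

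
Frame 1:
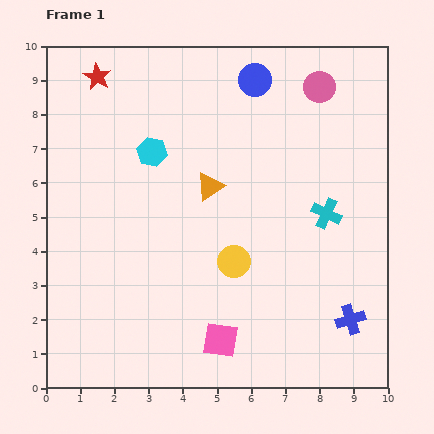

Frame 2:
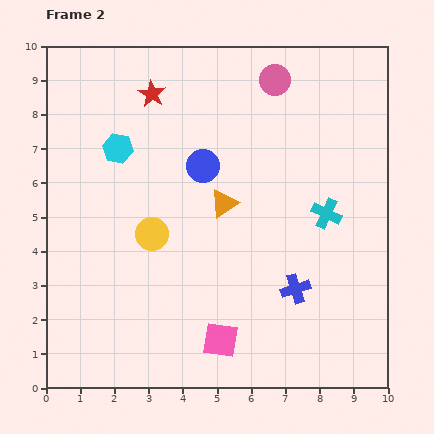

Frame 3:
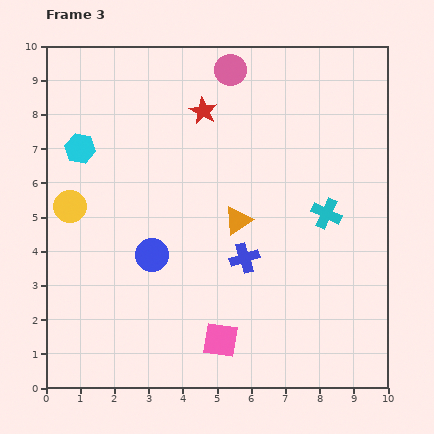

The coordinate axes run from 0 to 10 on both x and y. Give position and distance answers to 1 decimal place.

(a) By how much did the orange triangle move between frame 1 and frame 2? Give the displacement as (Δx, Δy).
(0.4, -0.5)

The orange triangle was at (4.8, 5.9) in frame 1 and (5.2, 5.4) in frame 2.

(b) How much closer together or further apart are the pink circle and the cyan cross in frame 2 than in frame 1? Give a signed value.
+0.5

Distance in frame 1: 3.7. Distance in frame 2: 4.2.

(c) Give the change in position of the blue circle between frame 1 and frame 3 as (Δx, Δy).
(-3.0, -5.1)

The blue circle was at (6.1, 9.0) in frame 1 and (3.1, 3.9) in frame 3.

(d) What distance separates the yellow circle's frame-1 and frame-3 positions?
5.1

The yellow circle moved from (5.5, 3.7) to (0.7, 5.3), a distance of √(4.8² + 1.6²) ≈ 5.1.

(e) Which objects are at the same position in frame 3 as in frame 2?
the pink square, the cyan cross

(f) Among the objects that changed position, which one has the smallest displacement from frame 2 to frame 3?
the orange triangle

(moved 0.6)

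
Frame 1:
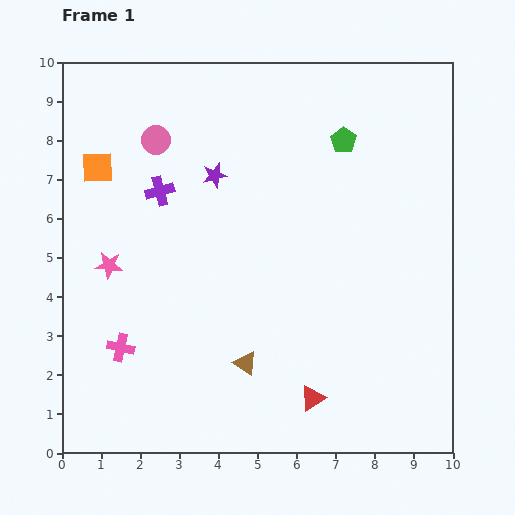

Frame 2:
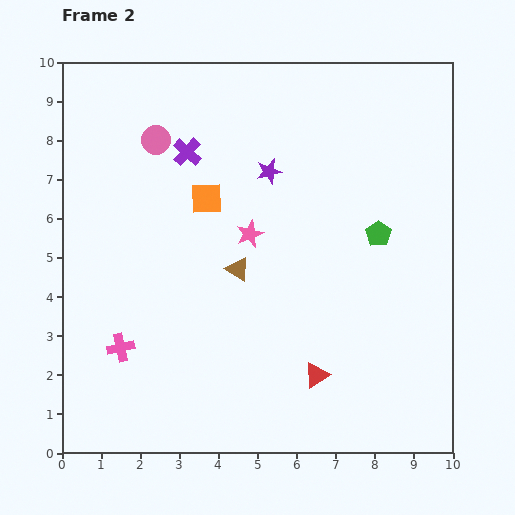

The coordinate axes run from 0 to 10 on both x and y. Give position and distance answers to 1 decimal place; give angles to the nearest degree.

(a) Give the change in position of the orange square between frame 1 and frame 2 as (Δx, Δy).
(2.8, -0.8)

The orange square was at (0.9, 7.3) in frame 1 and (3.7, 6.5) in frame 2.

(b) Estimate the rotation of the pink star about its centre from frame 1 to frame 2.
27° counter-clockwise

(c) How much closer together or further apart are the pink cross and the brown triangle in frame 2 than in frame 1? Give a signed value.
+0.4

Distance in frame 1: 3.2. Distance in frame 2: 3.6.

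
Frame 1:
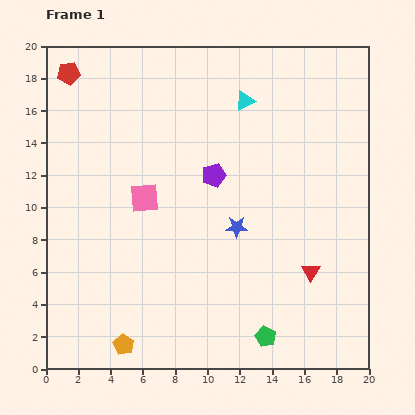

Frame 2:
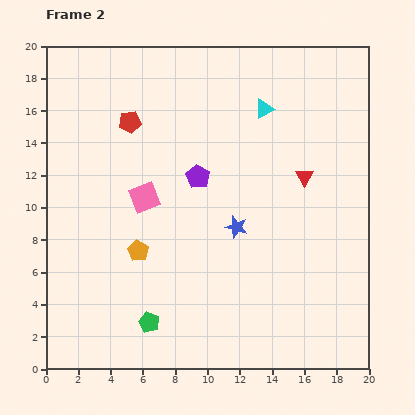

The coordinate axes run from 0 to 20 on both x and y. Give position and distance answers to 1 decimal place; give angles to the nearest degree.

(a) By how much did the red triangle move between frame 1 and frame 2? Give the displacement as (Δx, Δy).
(-0.4, 5.9)

The red triangle was at (16.4, 6.0) in frame 1 and (16.0, 11.9) in frame 2.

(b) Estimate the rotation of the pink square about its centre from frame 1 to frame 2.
17° counter-clockwise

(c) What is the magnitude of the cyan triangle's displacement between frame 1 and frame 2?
1.3

The cyan triangle moved from (12.3, 16.6) to (13.5, 16.1), a distance of √(1.2² + 0.5²) ≈ 1.3.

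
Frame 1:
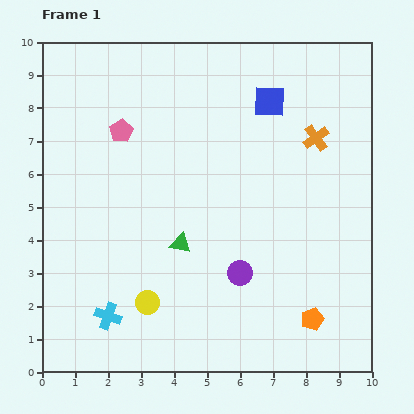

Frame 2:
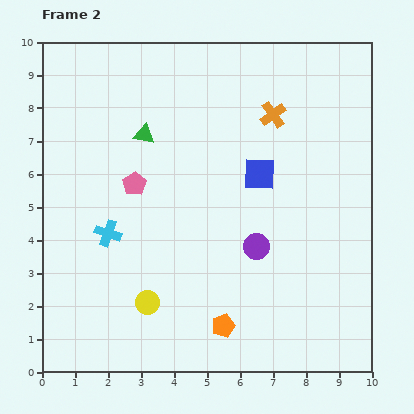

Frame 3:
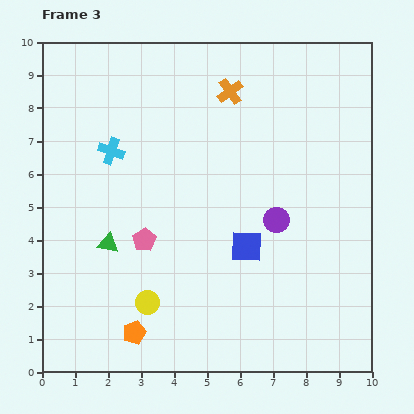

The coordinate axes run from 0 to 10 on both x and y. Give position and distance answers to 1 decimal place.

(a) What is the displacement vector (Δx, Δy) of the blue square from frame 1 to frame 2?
(-0.3, -2.2)

The blue square was at (6.9, 8.2) in frame 1 and (6.6, 6.0) in frame 2.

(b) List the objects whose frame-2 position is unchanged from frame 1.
the yellow circle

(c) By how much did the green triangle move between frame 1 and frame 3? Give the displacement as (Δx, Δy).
(-2.2, 0.0)

The green triangle was at (4.2, 3.9) in frame 1 and (2.0, 3.9) in frame 3.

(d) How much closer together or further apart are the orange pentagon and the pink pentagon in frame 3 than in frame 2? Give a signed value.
-2.3

Distance in frame 2: 5.1. Distance in frame 3: 2.8.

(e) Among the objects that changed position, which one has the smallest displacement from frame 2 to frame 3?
the purple circle

(moved 1.0)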